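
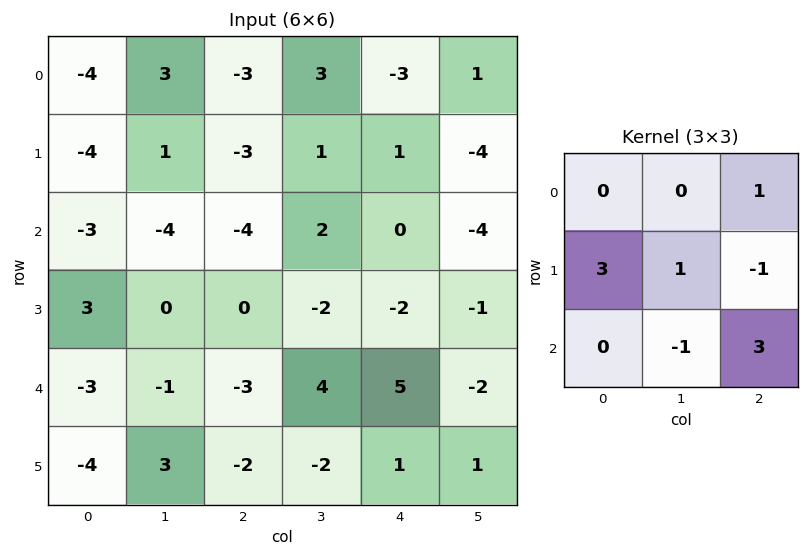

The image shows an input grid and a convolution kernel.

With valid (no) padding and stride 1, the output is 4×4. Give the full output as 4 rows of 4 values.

Output[0,0]: The receptive field on the input at this output position is [-4 3 -3 / -4 1 -3 / -3 -4 -4]. Elementwise product with the kernel and sum: -3·1 + -4·3 + 1·1 + -3·-1 + -4·-1 + -4·3.

-19 12 -14 -3
-12 -23 -13 5
-3 19 11 -22
-16 -16 -7 20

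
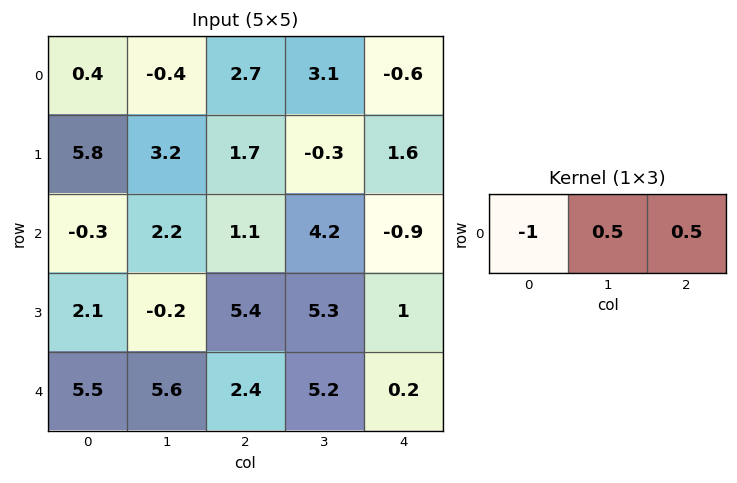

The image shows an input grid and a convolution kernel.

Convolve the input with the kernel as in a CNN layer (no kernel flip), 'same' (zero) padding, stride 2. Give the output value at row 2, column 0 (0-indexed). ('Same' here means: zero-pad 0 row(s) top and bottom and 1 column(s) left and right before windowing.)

5.55

The receptive field on the zero-padded input at this output position is [0 5.5 5.6]. Elementwise product with the kernel and sum: 0·-1 + 5.5·0.5 + 5.6·0.5.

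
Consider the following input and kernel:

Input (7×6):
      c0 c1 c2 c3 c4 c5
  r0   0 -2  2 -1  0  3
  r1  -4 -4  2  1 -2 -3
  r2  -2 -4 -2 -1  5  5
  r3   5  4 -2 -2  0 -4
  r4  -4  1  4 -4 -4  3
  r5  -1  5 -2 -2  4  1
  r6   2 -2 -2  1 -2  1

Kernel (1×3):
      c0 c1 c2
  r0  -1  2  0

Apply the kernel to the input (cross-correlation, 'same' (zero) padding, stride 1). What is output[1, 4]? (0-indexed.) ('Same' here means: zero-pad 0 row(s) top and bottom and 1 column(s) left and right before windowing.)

The receptive field on the zero-padded input at this output position is [1 -2 -3]. Elementwise product with the kernel and sum: 1·-1 + -2·2.

-5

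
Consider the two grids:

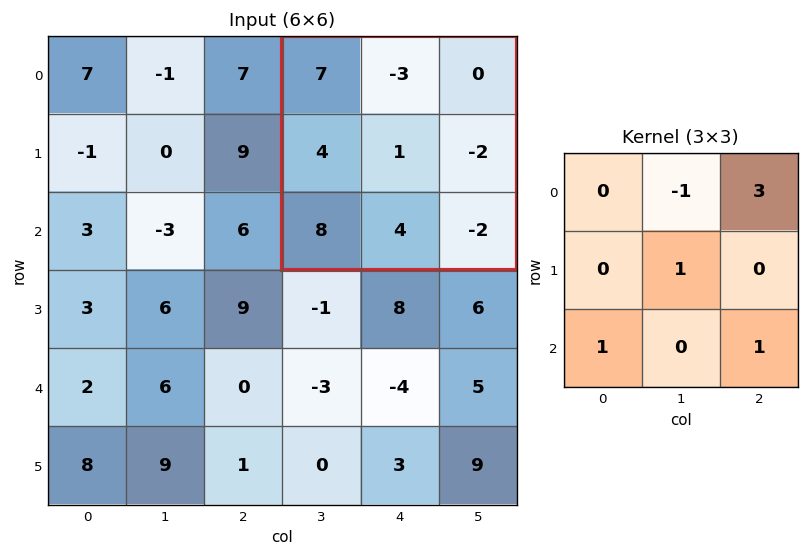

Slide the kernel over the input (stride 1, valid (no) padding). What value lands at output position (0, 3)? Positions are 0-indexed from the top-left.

The receptive field on the input at this output position is [7 -3 0 / 4 1 -2 / 8 4 -2]. Elementwise product with the kernel and sum: -3·-1 + 0·3 + 1·1 + 8·1 + -2·1.

10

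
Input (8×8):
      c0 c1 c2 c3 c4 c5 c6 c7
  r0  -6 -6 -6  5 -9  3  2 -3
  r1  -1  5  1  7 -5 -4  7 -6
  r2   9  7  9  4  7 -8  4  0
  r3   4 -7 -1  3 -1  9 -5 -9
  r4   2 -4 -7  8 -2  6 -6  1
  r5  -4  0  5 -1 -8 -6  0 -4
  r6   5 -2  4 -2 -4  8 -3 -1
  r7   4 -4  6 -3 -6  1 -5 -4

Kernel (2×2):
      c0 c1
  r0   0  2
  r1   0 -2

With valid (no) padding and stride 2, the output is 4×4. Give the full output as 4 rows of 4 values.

-22 -4 14 6
28 2 -34 18
-8 18 24 10
4 2 14 6

Output[0,0]: The receptive field on the input at this output position is [-6 -6 / -1 5]. Elementwise product with the kernel and sum: -6·2 + 5·-2.
Output[0,1]: The receptive field on the input at this output position is [-6 5 / 1 7]. Elementwise product with the kernel and sum: 5·2 + 7·-2.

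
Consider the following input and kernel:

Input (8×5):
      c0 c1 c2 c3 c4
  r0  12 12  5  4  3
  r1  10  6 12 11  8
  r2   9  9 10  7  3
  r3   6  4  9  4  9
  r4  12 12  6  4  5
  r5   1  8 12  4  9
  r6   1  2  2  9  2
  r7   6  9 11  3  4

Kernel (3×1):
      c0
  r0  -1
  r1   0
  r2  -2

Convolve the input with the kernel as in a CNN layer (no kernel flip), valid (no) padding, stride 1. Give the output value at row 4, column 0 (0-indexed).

The receptive field on the input at this output position is [12 / 1 / 1]. Elementwise product with the kernel and sum: 12·-1 + 1·-2.

-14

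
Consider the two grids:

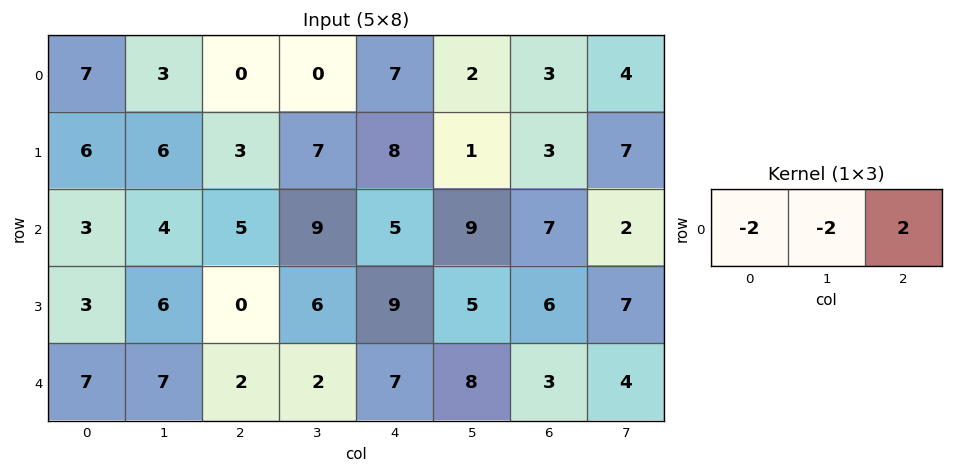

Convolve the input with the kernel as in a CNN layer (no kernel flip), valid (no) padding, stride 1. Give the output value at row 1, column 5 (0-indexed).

The receptive field on the input at this output position is [1 3 7]. Elementwise product with the kernel and sum: 1·-2 + 3·-2 + 7·2.

6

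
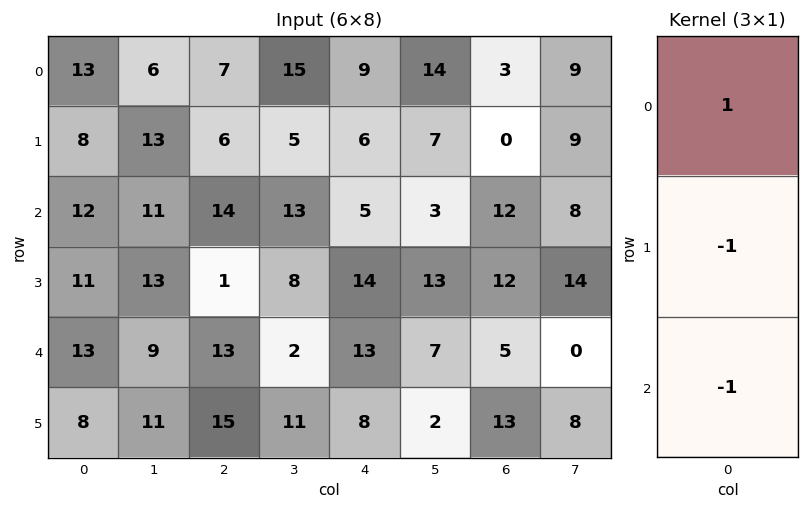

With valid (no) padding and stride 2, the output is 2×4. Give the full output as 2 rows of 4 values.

-7 -13 -2 -9
-12 0 -22 -5

Output[0,0]: The receptive field on the input at this output position is [13 / 8 / 12]. Elementwise product with the kernel and sum: 13·1 + 8·-1 + 12·-1.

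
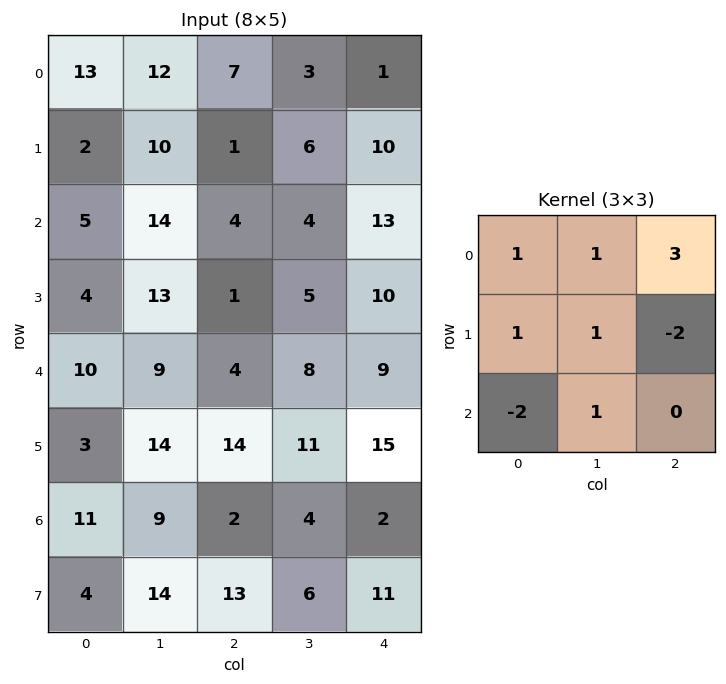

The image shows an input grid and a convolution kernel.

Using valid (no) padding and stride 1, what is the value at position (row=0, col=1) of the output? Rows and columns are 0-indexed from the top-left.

3

The receptive field on the input at this output position is [12 7 3 / 10 1 6 / 14 4 4]. Elementwise product with the kernel and sum: 12·1 + 7·1 + 3·3 + 10·1 + 1·1 + 6·-2 + 14·-2 + 4·1.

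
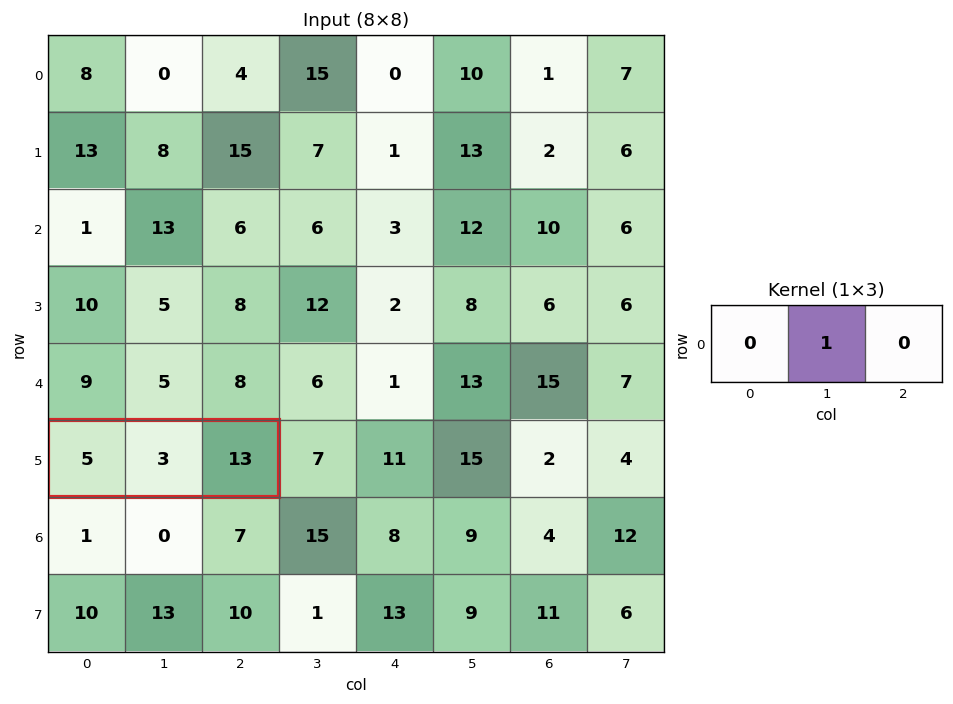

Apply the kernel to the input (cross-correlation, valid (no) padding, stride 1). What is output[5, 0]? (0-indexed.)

3

The receptive field on the input at this output position is [5 3 13]. Elementwise product with the kernel and sum: 3·1.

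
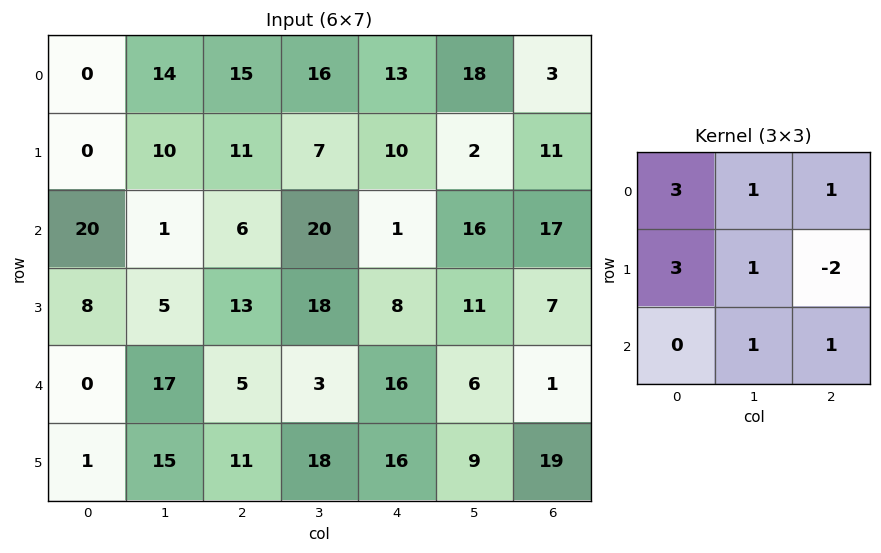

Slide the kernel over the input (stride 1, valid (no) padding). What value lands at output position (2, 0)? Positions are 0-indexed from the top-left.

The receptive field on the input at this output position is [20 1 6 / 8 5 13 / 0 17 5]. Elementwise product with the kernel and sum: 20·3 + 1·1 + 6·1 + 8·3 + 5·1 + 13·-2 + 17·1 + 5·1.

92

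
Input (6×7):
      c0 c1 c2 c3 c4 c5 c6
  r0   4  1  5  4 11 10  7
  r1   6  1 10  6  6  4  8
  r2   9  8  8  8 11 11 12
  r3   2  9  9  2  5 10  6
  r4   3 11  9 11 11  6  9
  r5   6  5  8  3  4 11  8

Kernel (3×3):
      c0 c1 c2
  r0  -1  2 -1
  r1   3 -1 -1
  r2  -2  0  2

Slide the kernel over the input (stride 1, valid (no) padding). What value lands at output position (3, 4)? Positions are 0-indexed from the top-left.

The receptive field on the input at this output position is [5 10 6 / 11 6 9 / 4 11 8]. Elementwise product with the kernel and sum: 5·-1 + 10·2 + 6·-1 + 11·3 + 6·-1 + 9·-1 + 4·-2 + 8·2.

35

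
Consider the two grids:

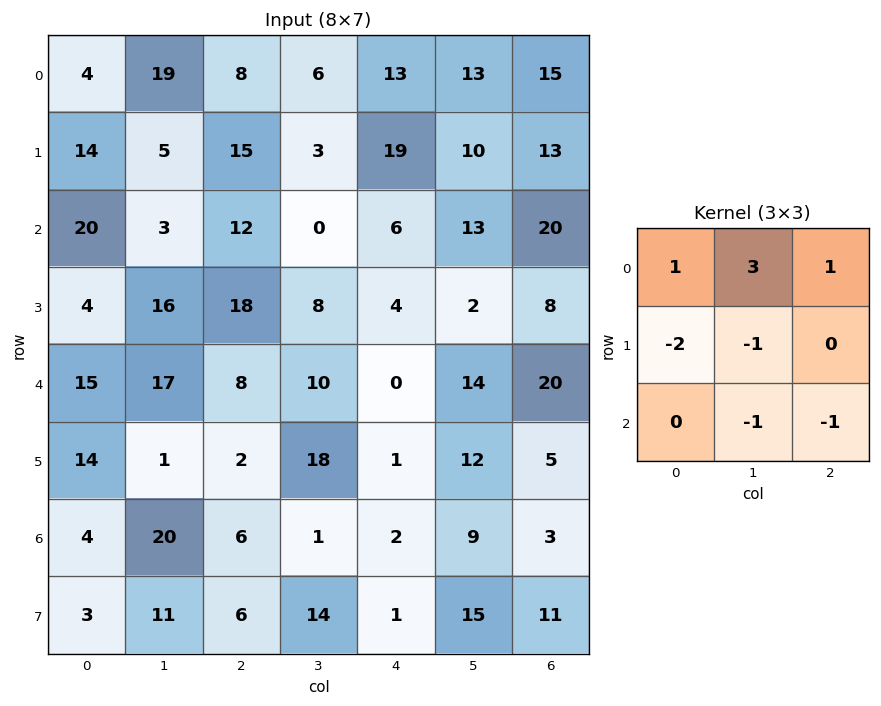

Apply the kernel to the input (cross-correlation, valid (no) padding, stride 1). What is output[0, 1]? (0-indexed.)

12

The receptive field on the input at this output position is [19 8 6 / 5 15 3 / 3 12 0]. Elementwise product with the kernel and sum: 19·1 + 8·3 + 6·1 + 5·-2 + 15·-1 + 12·-1 + 0·-1.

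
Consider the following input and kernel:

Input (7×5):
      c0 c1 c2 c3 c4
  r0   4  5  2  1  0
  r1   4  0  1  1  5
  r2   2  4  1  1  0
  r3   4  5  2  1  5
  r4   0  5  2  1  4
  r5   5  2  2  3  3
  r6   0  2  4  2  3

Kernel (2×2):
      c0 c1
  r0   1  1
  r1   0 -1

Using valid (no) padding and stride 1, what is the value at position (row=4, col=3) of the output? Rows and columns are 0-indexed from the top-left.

The receptive field on the input at this output position is [1 4 / 3 3]. Elementwise product with the kernel and sum: 1·1 + 4·1 + 3·-1.

2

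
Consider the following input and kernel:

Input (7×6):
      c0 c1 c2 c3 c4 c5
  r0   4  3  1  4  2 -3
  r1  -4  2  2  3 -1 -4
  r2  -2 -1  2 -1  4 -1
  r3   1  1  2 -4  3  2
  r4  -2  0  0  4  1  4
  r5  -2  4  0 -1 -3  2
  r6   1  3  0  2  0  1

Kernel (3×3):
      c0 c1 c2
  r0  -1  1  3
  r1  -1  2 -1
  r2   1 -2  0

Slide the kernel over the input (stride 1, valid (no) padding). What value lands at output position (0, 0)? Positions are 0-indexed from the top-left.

The receptive field on the input at this output position is [4 3 1 / -4 2 2 / -2 -1 2]. Elementwise product with the kernel and sum: 4·-1 + 3·1 + 1·3 + -4·-1 + 2·2 + 2·-1 + -2·1 + -1·-2.

8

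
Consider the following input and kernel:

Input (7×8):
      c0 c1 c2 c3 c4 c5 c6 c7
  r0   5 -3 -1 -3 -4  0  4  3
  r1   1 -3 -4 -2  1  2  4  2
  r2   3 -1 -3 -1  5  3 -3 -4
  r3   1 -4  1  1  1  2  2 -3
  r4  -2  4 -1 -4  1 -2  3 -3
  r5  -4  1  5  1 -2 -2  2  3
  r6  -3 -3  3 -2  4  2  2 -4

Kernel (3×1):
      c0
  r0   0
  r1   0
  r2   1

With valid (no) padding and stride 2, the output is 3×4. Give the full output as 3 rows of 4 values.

Output[0,0]: The receptive field on the input at this output position is [5 / 1 / 3]. Elementwise product with the kernel and sum: 3·1.

3 -3 5 -3
-2 -1 1 3
-3 3 4 2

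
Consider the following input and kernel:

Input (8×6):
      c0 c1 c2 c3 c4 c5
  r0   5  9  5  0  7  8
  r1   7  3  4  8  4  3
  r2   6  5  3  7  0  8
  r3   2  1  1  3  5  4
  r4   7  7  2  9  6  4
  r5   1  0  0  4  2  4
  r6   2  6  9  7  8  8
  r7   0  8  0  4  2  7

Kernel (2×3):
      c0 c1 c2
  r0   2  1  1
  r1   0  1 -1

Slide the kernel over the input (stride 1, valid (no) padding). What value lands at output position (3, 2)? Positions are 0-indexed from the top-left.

The receptive field on the input at this output position is [1 3 5 / 2 9 6]. Elementwise product with the kernel and sum: 1·2 + 3·1 + 5·1 + 9·1 + 6·-1.

13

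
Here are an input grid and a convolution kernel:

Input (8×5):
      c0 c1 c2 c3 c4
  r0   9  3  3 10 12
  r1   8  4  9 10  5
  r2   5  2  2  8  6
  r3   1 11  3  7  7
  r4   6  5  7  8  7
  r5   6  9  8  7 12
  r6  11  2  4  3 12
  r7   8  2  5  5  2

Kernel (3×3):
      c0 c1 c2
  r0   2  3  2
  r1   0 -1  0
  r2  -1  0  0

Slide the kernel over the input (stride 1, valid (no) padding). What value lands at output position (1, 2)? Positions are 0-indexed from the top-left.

47

The receptive field on the input at this output position is [9 10 5 / 2 8 6 / 3 7 7]. Elementwise product with the kernel and sum: 9·2 + 10·3 + 5·2 + 8·-1 + 3·-1.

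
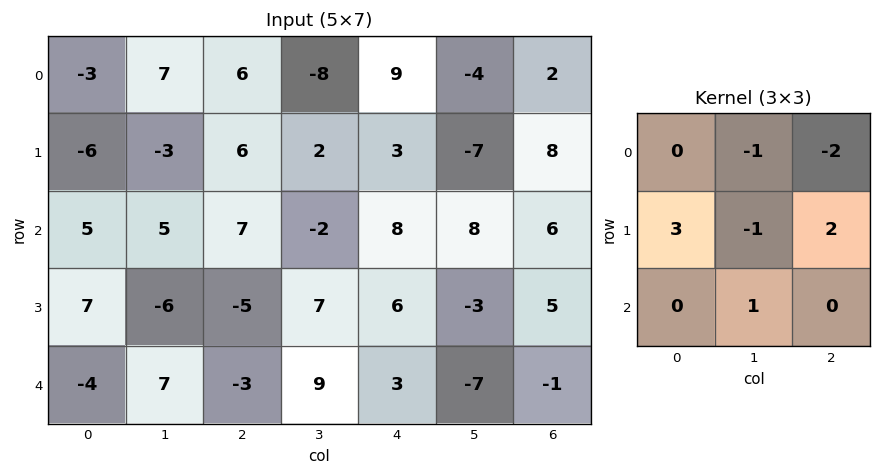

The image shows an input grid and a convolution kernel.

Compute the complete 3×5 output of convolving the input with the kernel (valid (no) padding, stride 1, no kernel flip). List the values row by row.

Output[0,0]: The receptive field on the input at this output position is [-3 7 6 / -6 -3 6 / 5 5 7]. Elementwise product with the kernel and sum: 7·-1 + 6·-2 + -6·3 + -3·-1 + 6·2 + 5·1.

-17 6 10 -4 40
9 -11 38 19 16
5 -5 -15 -12 4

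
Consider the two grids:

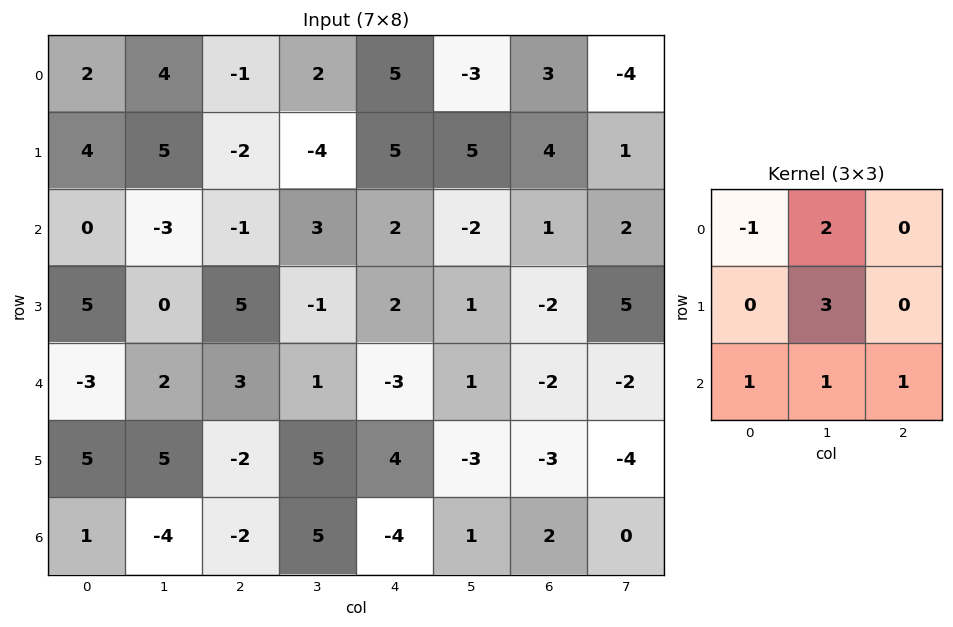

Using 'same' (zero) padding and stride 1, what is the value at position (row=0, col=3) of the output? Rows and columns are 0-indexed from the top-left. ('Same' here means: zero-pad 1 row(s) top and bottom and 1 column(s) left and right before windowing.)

The receptive field on the zero-padded input at this output position is [0 0 0 / -1 2 5 / -2 -4 5]. Elementwise product with the kernel and sum: 0·-1 + 0·2 + 2·3 + -2·1 + -4·1 + 5·1.

5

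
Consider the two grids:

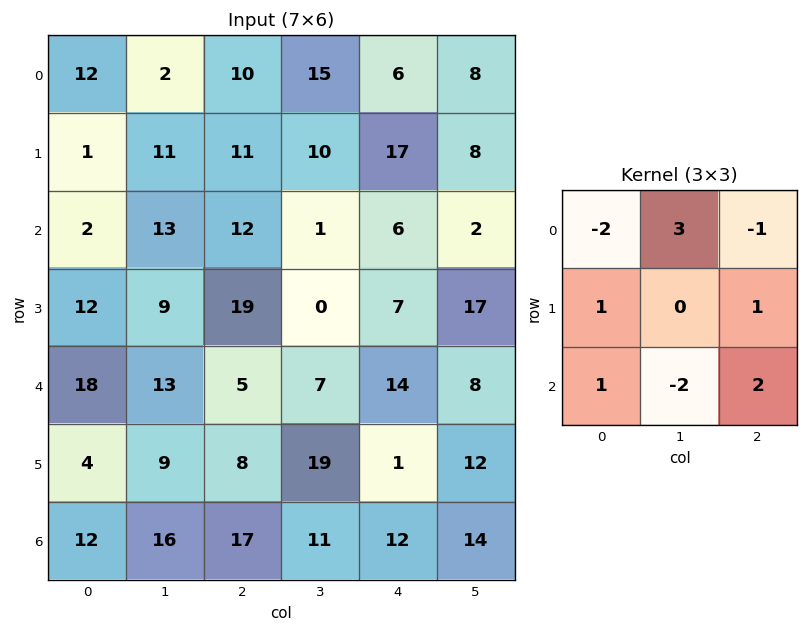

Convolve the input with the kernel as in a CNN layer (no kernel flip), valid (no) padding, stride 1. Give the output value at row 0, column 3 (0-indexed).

-9

The receptive field on the input at this output position is [15 6 8 / 10 17 8 / 1 6 2]. Elementwise product with the kernel and sum: 15·-2 + 6·3 + 8·-1 + 10·1 + 8·1 + 1·1 + 6·-2 + 2·2.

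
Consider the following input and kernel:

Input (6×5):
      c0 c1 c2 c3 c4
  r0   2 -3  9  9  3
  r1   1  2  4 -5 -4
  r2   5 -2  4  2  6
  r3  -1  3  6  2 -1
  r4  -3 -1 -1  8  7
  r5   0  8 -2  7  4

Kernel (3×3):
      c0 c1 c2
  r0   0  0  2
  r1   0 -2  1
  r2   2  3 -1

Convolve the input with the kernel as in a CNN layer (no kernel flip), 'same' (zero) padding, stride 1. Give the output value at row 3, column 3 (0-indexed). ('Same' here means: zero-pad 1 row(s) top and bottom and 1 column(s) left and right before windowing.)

22

The receptive field on the zero-padded input at this output position is [4 2 6 / 6 2 -1 / -1 8 7]. Elementwise product with the kernel and sum: 6·2 + 2·-2 + -1·1 + -1·2 + 8·3 + 7·-1.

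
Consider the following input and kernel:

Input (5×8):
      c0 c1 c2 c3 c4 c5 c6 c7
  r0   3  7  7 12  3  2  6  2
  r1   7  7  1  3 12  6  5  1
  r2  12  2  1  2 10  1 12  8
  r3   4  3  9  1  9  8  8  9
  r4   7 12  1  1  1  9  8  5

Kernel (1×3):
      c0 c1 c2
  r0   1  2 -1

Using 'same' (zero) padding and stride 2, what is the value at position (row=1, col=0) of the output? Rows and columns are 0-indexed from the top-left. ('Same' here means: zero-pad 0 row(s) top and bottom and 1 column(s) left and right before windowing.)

22

The receptive field on the zero-padded input at this output position is [0 12 2]. Elementwise product with the kernel and sum: 0·1 + 12·2 + 2·-1.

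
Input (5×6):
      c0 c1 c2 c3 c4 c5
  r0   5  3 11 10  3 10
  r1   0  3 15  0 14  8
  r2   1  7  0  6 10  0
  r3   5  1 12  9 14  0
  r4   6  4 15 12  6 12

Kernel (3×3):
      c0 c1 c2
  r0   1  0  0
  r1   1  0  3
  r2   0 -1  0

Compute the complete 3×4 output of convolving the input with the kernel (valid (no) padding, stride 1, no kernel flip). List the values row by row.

43 6 62 24
0 16 36 -8
38 20 42 9

Output[0,0]: The receptive field on the input at this output position is [5 3 11 / 0 3 15 / 1 7 0]. Elementwise product with the kernel and sum: 5·1 + 0·1 + 15·3 + 7·-1.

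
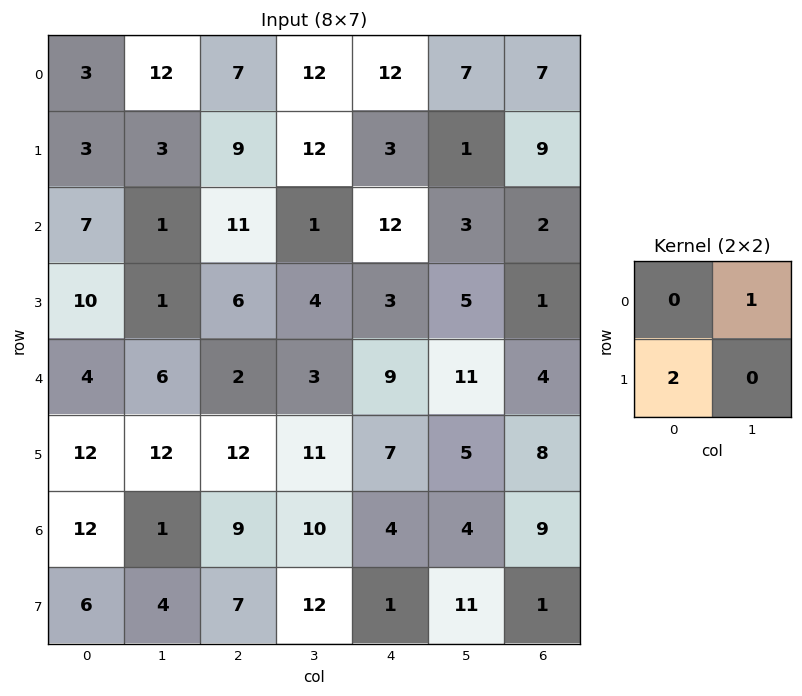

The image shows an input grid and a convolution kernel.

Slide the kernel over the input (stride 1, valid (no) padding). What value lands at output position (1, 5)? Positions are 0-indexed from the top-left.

15

The receptive field on the input at this output position is [1 9 / 3 2]. Elementwise product with the kernel and sum: 9·1 + 3·2.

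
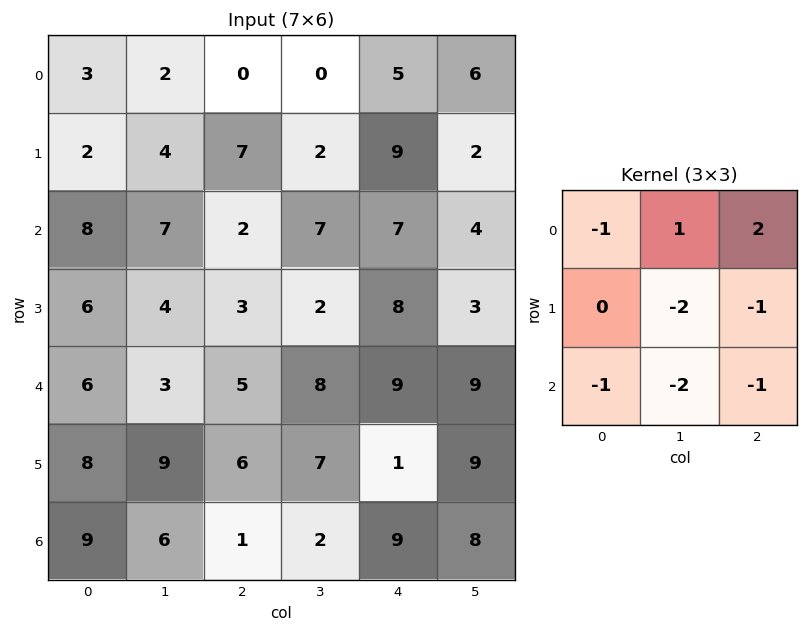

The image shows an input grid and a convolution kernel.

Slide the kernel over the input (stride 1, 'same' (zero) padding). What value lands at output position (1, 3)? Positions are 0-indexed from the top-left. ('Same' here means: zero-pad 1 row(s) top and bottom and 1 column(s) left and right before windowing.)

-26

The receptive field on the zero-padded input at this output position is [0 0 5 / 7 2 9 / 2 7 7]. Elementwise product with the kernel and sum: 0·-1 + 0·1 + 5·2 + 2·-2 + 9·-1 + 2·-1 + 7·-2 + 7·-1.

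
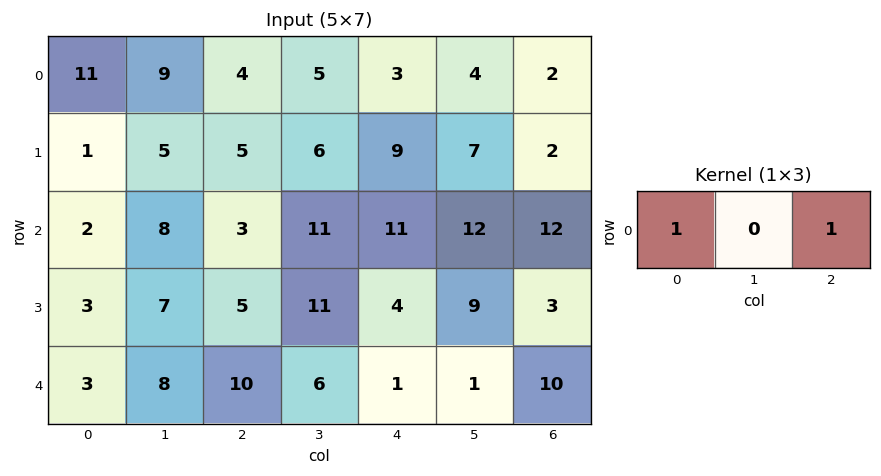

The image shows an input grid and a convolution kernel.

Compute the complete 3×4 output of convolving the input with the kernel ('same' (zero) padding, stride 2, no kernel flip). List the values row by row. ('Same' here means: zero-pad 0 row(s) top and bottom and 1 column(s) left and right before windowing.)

9 14 9 4
8 19 23 12
8 14 7 1

Output[0,0]: The receptive field on the zero-padded input at this output position is [0 11 9]. Elementwise product with the kernel and sum: 0·1 + 9·1.
Output[0,1]: The receptive field on the zero-padded input at this output position is [9 4 5]. Elementwise product with the kernel and sum: 9·1 + 5·1.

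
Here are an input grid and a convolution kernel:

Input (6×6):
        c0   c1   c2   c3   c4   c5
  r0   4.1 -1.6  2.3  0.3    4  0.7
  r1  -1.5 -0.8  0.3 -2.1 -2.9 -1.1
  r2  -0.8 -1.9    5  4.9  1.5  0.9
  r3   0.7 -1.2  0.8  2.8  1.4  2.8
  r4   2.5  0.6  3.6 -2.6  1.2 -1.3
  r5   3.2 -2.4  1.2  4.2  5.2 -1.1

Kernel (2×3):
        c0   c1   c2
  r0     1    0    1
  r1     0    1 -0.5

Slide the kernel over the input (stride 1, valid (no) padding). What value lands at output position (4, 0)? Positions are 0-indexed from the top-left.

3.1

The receptive field on the input at this output position is [2.5 0.6 3.6 / 3.2 -2.4 1.2]. Elementwise product with the kernel and sum: 2.5·1 + 3.6·1 + -2.4·1 + 1.2·-0.5.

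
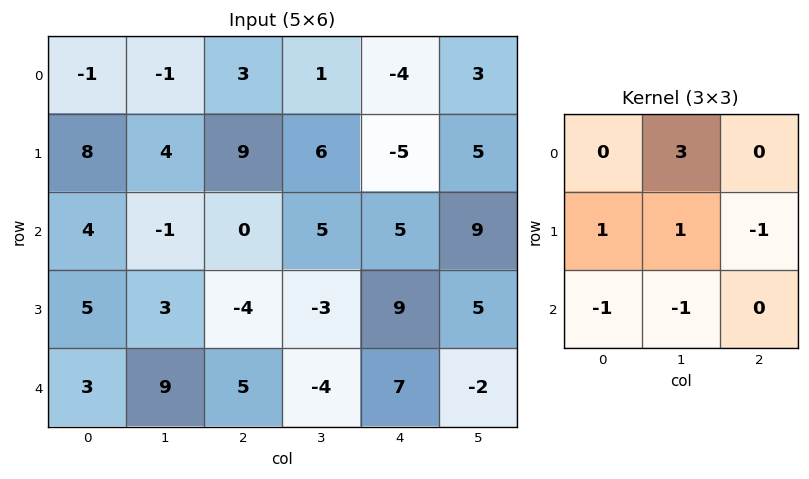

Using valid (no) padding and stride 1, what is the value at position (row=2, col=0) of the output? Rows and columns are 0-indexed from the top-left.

The receptive field on the input at this output position is [4 -1 0 / 5 3 -4 / 3 9 5]. Elementwise product with the kernel and sum: -1·3 + 5·1 + 3·1 + -4·-1 + 3·-1 + 9·-1.

-3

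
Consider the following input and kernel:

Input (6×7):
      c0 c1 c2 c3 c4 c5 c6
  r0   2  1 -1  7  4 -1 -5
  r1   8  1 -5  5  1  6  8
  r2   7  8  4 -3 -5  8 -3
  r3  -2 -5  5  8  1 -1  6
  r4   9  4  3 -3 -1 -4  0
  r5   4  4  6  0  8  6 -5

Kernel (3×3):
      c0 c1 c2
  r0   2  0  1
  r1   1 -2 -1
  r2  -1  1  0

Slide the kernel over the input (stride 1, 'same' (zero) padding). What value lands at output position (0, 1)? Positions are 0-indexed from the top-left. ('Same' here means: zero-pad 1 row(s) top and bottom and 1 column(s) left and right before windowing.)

The receptive field on the zero-padded input at this output position is [0 0 0 / 2 1 -1 / 8 1 -5]. Elementwise product with the kernel and sum: 0·2 + 0·1 + 2·1 + 1·-2 + -1·-1 + 8·-1 + 1·1.

-6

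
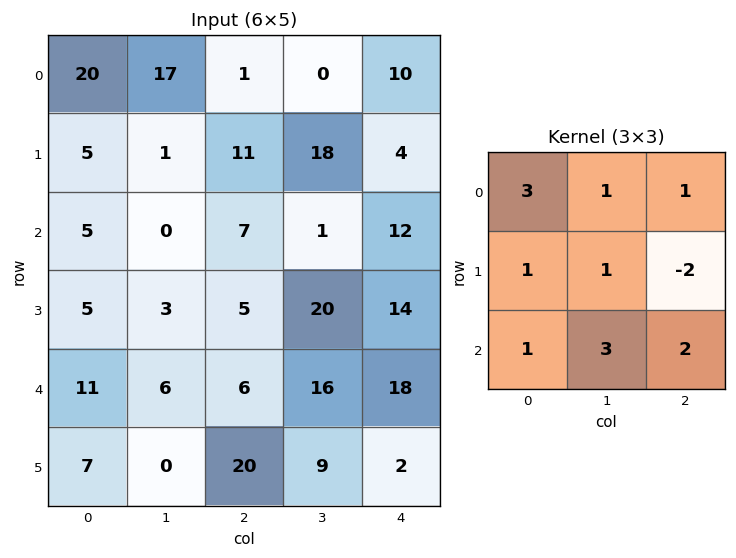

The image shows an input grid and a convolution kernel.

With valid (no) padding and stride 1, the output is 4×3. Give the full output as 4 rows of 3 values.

81 51 68
42 95 132
61 32 121
75 92 86

Output[0,0]: The receptive field on the input at this output position is [20 17 1 / 5 1 11 / 5 0 7]. Elementwise product with the kernel and sum: 20·3 + 17·1 + 1·1 + 5·1 + 1·1 + 11·-2 + 5·1 + 0·3 + 7·2.
Output[0,1]: The receptive field on the input at this output position is [17 1 0 / 1 11 18 / 0 7 1]. Elementwise product with the kernel and sum: 17·3 + 1·1 + 0·1 + 1·1 + 11·1 + 18·-2 + 0·1 + 7·3 + 1·2.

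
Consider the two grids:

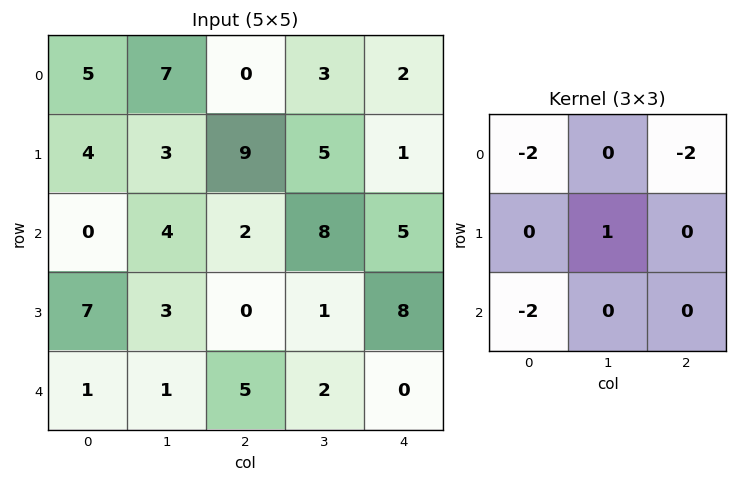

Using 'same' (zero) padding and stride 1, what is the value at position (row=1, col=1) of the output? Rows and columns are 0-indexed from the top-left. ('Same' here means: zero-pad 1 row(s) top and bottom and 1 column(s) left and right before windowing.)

-7

The receptive field on the zero-padded input at this output position is [5 7 0 / 4 3 9 / 0 4 2]. Elementwise product with the kernel and sum: 5·-2 + 0·-2 + 3·1 + 0·-2.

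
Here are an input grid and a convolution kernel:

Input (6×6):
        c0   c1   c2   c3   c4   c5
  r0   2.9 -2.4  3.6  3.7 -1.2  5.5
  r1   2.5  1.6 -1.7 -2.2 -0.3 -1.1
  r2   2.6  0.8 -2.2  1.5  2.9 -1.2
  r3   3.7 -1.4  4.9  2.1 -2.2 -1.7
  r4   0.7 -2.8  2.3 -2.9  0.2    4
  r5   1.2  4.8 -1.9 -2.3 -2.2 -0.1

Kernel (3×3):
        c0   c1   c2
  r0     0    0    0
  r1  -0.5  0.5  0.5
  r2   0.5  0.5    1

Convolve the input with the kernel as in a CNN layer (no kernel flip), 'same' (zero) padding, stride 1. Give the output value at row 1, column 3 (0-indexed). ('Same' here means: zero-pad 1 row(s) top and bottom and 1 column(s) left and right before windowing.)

2.15

The receptive field on the zero-padded input at this output position is [3.6 3.7 -1.2 / -1.7 -2.2 -0.3 / -2.2 1.5 2.9]. Elementwise product with the kernel and sum: -1.7·-0.5 + -2.2·0.5 + -0.3·0.5 + -2.2·0.5 + 1.5·0.5 + 2.9·1.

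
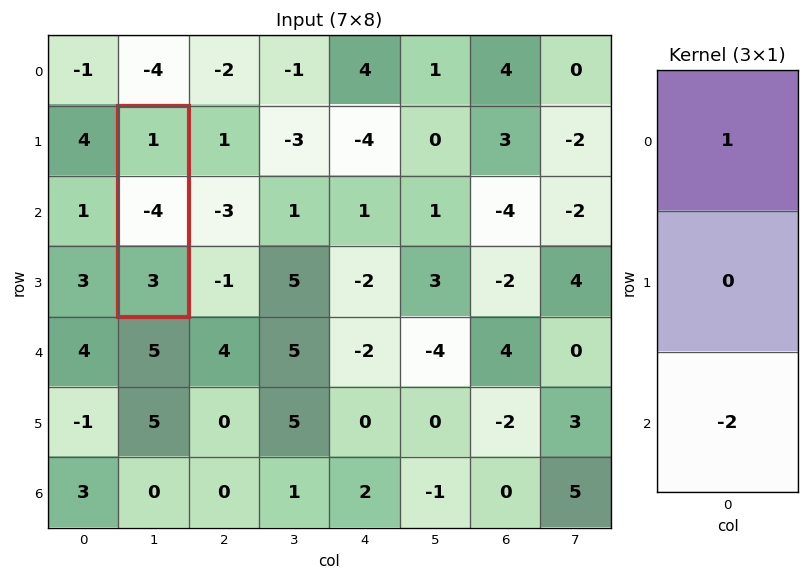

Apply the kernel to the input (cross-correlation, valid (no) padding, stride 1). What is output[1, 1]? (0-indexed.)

-5

The receptive field on the input at this output position is [1 / -4 / 3]. Elementwise product with the kernel and sum: 1·1 + 3·-2.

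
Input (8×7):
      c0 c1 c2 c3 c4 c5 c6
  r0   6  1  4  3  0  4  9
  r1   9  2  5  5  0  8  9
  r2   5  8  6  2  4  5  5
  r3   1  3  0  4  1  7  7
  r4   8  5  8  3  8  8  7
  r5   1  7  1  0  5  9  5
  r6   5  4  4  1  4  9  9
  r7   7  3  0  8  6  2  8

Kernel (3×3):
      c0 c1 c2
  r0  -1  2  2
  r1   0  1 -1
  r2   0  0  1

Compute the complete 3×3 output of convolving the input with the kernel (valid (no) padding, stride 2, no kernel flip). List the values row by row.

Output[0,0]: The receptive field on the input at this output position is [6 1 4 / 9 2 5 / 5 8 6]. Elementwise product with the kernel and sum: 6·-1 + 1·2 + 4·2 + 2·1 + 5·-1 + 6·1.

7 11 30
34 17 23
28 13 35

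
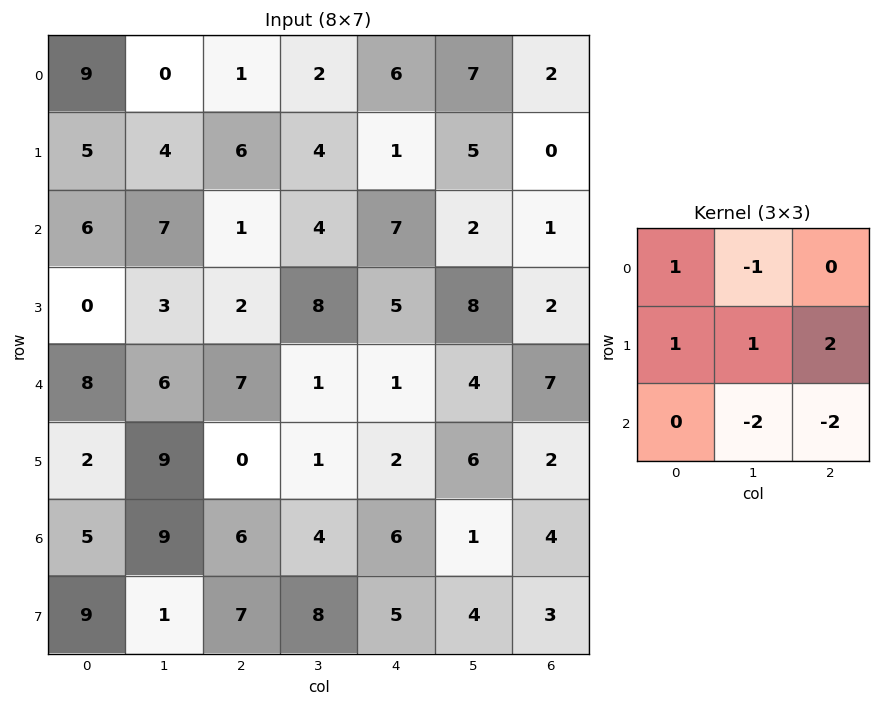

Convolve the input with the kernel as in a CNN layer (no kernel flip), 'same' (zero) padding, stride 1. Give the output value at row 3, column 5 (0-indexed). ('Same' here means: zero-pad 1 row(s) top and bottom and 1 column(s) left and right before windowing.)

0

The receptive field on the zero-padded input at this output position is [7 2 1 / 5 8 2 / 1 4 7]. Elementwise product with the kernel and sum: 7·1 + 2·-1 + 5·1 + 8·1 + 2·2 + 4·-2 + 7·-2.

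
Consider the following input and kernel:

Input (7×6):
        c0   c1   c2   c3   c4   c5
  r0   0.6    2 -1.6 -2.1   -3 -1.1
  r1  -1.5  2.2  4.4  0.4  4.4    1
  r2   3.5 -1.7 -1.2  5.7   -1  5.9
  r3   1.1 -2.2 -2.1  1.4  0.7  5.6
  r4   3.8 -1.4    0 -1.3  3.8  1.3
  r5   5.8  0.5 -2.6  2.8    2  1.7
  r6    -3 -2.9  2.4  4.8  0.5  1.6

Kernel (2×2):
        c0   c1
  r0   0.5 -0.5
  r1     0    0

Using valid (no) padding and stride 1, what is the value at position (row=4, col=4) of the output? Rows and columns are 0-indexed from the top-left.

The receptive field on the input at this output position is [3.8 1.3 / 2 1.7]. Elementwise product with the kernel and sum: 3.8·0.5 + 1.3·-0.5.

1.25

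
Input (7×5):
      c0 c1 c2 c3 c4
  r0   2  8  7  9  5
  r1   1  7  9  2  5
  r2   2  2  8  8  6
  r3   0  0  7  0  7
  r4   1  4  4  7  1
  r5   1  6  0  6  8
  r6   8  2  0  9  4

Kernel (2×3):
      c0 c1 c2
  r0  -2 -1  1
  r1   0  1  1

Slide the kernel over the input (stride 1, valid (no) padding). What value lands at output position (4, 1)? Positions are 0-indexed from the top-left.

1

The receptive field on the input at this output position is [4 4 7 / 6 0 6]. Elementwise product with the kernel and sum: 4·-2 + 4·-1 + 7·1 + 0·1 + 6·1.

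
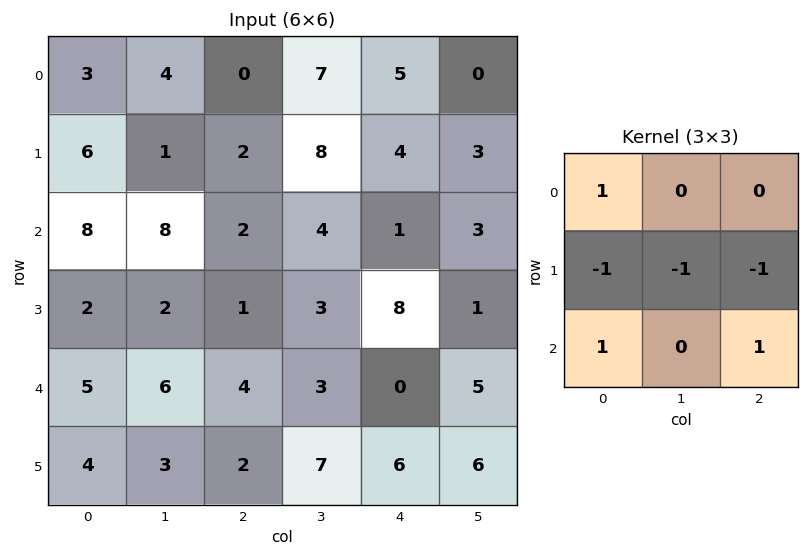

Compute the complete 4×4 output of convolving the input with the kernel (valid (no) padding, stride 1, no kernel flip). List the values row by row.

Output[0,0]: The receptive field on the input at this output position is [3 4 0 / 6 1 2 / 8 8 2]. Elementwise product with the kernel and sum: 3·1 + 6·-1 + 1·-1 + 2·-1 + 8·1 + 2·1.
Output[0,1]: The receptive field on the input at this output position is [4 0 7 / 1 2 8 / 8 2 4]. Elementwise product with the kernel and sum: 4·1 + 1·-1 + 2·-1 + 8·-1 + 8·1 + 4·1.

4 5 -11 -1
-9 -8 4 4
12 11 -6 0
-7 -1 2 8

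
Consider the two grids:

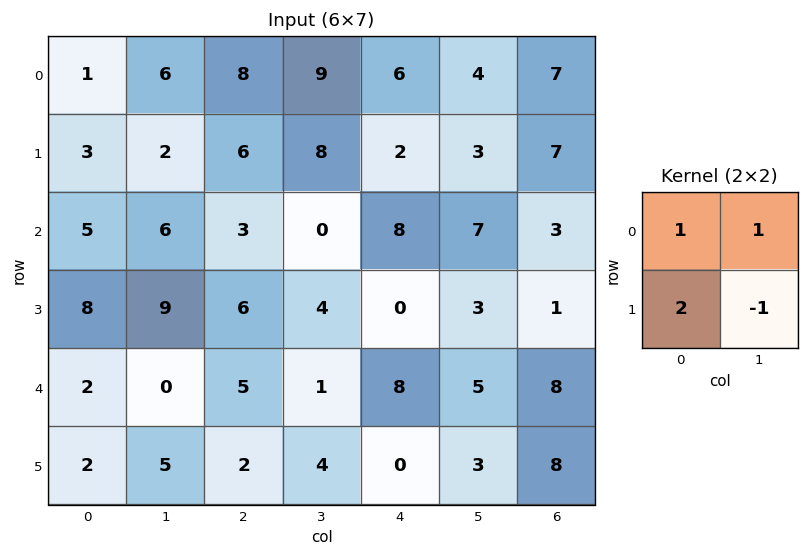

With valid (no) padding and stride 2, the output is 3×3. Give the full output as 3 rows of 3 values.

11 21 11
18 11 12
1 6 10

Output[0,0]: The receptive field on the input at this output position is [1 6 / 3 2]. Elementwise product with the kernel and sum: 1·1 + 6·1 + 3·2 + 2·-1.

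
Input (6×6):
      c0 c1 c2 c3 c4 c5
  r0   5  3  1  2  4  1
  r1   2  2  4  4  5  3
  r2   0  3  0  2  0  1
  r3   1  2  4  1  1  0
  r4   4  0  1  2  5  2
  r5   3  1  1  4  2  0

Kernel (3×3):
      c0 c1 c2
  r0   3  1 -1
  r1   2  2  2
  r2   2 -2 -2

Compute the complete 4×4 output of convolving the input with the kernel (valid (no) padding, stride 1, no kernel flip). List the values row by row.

27 30 23 35
0 10 19 20
23 15 2 -1
13 7 18 26

Output[0,0]: The receptive field on the input at this output position is [5 3 1 / 2 2 4 / 0 3 0]. Elementwise product with the kernel and sum: 5·3 + 3·1 + 1·-1 + 2·2 + 2·2 + 4·2 + 0·2 + 3·-2 + 0·-2.
Output[0,1]: The receptive field on the input at this output position is [3 1 2 / 2 4 4 / 3 0 2]. Elementwise product with the kernel and sum: 3·3 + 1·1 + 2·-1 + 2·2 + 4·2 + 4·2 + 3·2 + 0·-2 + 2·-2.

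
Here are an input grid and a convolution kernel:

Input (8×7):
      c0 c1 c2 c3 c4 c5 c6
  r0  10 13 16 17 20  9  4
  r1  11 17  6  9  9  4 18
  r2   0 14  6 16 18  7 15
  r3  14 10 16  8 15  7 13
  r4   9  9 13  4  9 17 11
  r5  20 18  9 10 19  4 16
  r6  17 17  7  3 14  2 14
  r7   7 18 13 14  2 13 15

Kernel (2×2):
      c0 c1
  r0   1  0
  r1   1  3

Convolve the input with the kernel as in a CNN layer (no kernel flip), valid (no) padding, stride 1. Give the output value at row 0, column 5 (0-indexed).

67

The receptive field on the input at this output position is [9 4 / 4 18]. Elementwise product with the kernel and sum: 9·1 + 4·1 + 18·3.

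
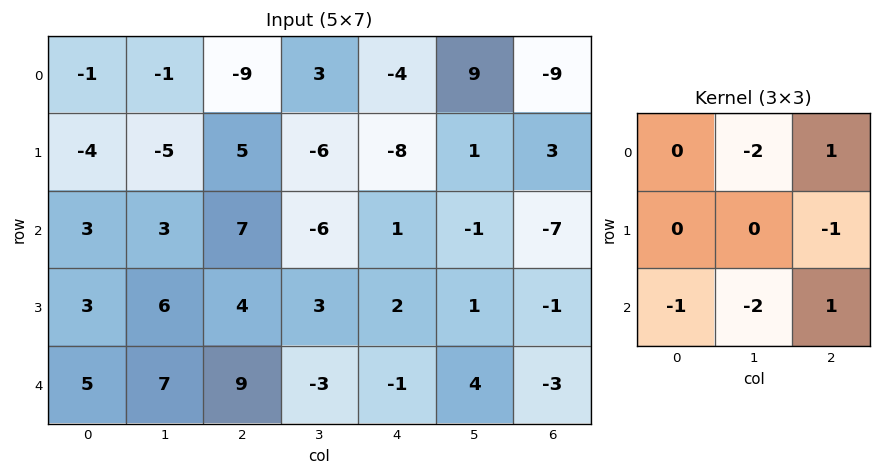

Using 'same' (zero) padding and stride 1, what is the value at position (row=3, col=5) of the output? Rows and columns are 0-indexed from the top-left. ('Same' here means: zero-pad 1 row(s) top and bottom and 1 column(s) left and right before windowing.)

The receptive field on the zero-padded input at this output position is [1 -1 -7 / 2 1 -1 / -1 4 -3]. Elementwise product with the kernel and sum: -1·-2 + -7·1 + -1·-1 + -1·-1 + 4·-2 + -3·1.

-14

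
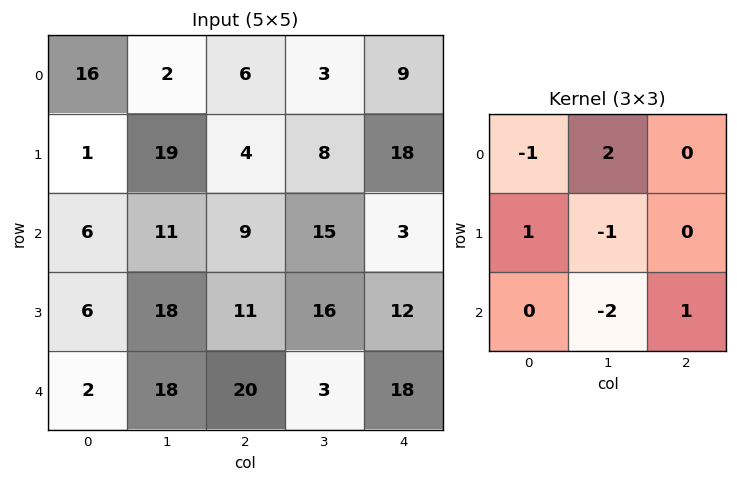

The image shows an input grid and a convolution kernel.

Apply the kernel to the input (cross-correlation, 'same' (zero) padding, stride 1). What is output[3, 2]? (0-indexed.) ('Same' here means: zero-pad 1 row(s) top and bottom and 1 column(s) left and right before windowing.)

The receptive field on the zero-padded input at this output position is [11 9 15 / 18 11 16 / 18 20 3]. Elementwise product with the kernel and sum: 11·-1 + 9·2 + 18·1 + 11·-1 + 20·-2 + 3·1.

-23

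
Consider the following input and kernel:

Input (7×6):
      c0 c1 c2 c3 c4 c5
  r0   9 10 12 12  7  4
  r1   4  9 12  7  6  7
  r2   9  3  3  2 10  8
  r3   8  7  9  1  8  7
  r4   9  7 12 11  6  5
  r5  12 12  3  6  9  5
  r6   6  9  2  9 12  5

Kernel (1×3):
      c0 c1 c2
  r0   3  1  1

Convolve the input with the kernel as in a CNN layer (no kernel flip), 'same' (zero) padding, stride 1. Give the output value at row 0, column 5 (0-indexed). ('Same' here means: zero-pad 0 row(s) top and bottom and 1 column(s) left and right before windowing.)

25

The receptive field on the zero-padded input at this output position is [7 4 0]. Elementwise product with the kernel and sum: 7·3 + 4·1 + 0·1.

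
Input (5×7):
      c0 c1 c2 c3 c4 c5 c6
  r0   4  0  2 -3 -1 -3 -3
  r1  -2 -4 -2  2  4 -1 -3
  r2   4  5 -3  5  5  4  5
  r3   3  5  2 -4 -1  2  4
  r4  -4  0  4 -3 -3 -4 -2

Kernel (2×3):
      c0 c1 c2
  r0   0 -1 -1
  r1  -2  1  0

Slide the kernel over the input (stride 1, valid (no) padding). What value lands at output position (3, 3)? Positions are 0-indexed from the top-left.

The receptive field on the input at this output position is [-4 -1 2 / -3 -3 -4]. Elementwise product with the kernel and sum: -1·-1 + 2·-1 + -3·-2 + -3·1.

2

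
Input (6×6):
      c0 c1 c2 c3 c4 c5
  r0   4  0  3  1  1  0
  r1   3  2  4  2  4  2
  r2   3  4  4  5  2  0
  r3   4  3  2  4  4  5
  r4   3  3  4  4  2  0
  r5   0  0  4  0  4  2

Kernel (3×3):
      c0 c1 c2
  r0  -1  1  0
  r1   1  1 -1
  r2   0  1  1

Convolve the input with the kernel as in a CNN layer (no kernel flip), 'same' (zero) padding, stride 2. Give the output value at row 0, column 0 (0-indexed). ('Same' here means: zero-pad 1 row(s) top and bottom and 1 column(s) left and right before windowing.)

The receptive field on the zero-padded input at this output position is [0 0 0 / 0 4 0 / 0 3 2]. Elementwise product with the kernel and sum: 0·-1 + 0·1 + 0·1 + 4·1 + 0·-1 + 3·1 + 2·1.

9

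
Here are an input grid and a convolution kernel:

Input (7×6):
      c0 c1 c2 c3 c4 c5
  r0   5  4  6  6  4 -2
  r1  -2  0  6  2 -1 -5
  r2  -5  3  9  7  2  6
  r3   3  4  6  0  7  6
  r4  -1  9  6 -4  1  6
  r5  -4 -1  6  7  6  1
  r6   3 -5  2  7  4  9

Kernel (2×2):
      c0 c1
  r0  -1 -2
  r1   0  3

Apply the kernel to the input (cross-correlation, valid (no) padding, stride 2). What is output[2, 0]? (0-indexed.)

The receptive field on the input at this output position is [-1 9 / -4 -1]. Elementwise product with the kernel and sum: -1·-1 + 9·-2 + -1·3.

-20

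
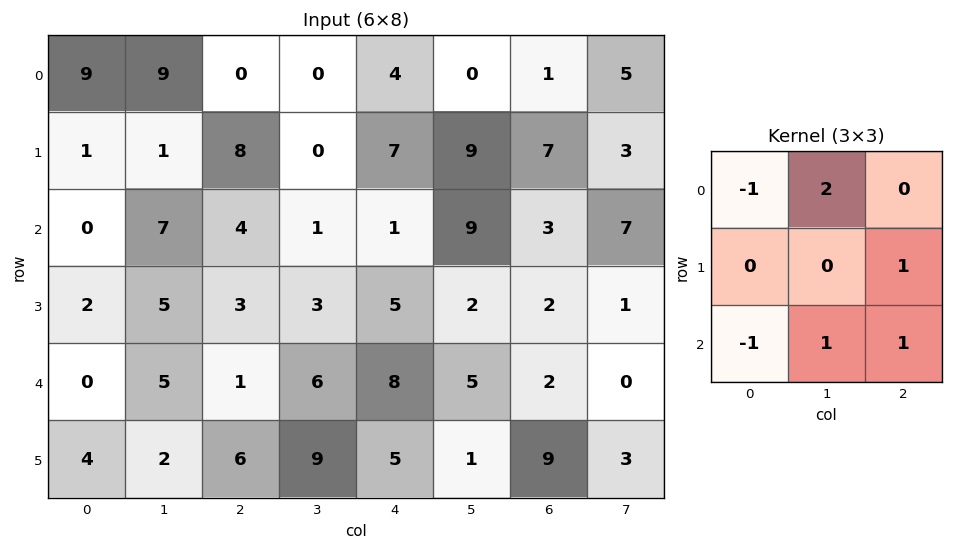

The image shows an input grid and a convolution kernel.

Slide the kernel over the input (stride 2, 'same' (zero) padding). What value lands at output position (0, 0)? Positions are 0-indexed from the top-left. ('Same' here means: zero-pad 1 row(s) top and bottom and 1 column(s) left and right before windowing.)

The receptive field on the zero-padded input at this output position is [0 0 0 / 0 9 9 / 0 1 1]. Elementwise product with the kernel and sum: 0·-1 + 0·2 + 9·1 + 0·-1 + 1·1 + 1·1.

11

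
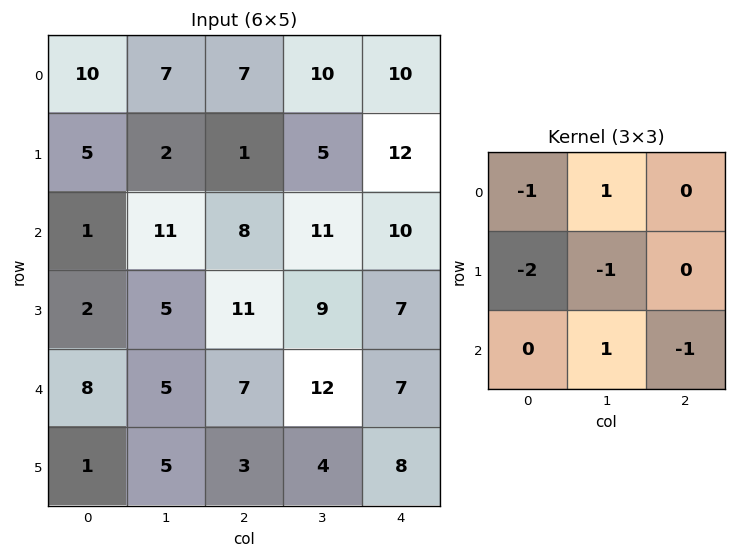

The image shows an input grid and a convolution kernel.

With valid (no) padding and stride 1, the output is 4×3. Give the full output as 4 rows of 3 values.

-12 -8 -3
-22 -29 -21
-1 -29 -23
-16 -12 -32

Output[0,0]: The receptive field on the input at this output position is [10 7 7 / 5 2 1 / 1 11 8]. Elementwise product with the kernel and sum: 10·-1 + 7·1 + 5·-2 + 2·-1 + 11·1 + 8·-1.
Output[0,1]: The receptive field on the input at this output position is [7 7 10 / 2 1 5 / 11 8 11]. Elementwise product with the kernel and sum: 7·-1 + 7·1 + 2·-2 + 1·-1 + 8·1 + 11·-1.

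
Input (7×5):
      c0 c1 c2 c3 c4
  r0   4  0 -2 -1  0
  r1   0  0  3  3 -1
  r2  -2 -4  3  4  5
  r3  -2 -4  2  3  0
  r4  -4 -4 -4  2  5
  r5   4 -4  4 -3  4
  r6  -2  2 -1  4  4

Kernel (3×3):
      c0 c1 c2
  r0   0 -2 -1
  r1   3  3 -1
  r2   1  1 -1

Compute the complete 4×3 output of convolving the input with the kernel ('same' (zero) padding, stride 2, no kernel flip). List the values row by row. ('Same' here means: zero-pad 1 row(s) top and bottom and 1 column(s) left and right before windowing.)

12 -5 -1
0 -21 32
8 -30 22
-12 -6 16

Output[0,0]: The receptive field on the zero-padded input at this output position is [0 0 0 / 0 4 0 / 0 0 0]. Elementwise product with the kernel and sum: 0·-2 + 0·-1 + 0·3 + 4·3 + 0·-1 + 0·1 + 0·1 + 0·-1.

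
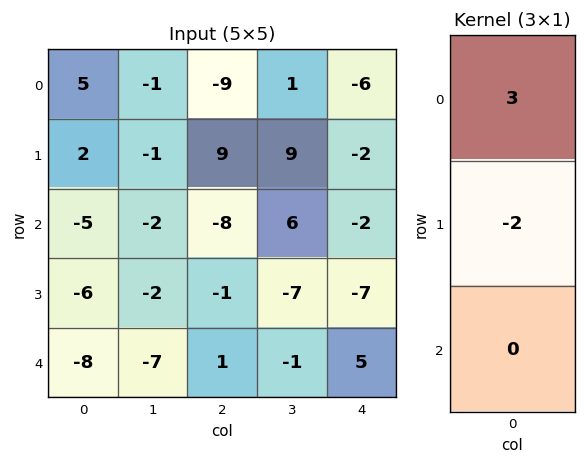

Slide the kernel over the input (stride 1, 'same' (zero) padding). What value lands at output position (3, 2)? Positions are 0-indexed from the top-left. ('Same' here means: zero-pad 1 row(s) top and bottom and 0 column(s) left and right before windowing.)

The receptive field on the zero-padded input at this output position is [-8 / -1 / 1]. Elementwise product with the kernel and sum: -8·3 + -1·-2.

-22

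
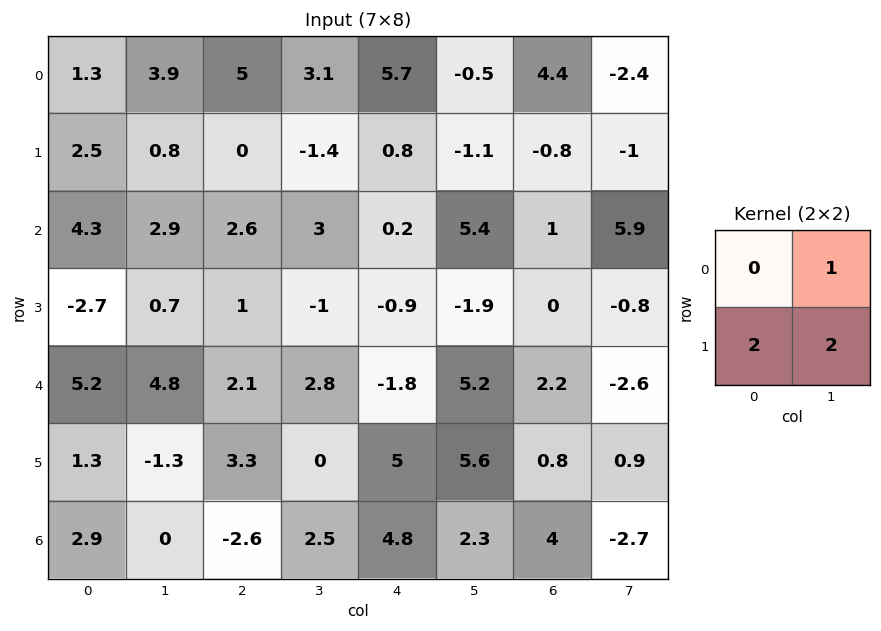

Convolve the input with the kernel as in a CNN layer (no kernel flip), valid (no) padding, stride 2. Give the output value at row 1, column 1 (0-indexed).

The receptive field on the input at this output position is [2.6 3 / 1 -1]. Elementwise product with the kernel and sum: 3·1 + 1·2 + -1·2.

3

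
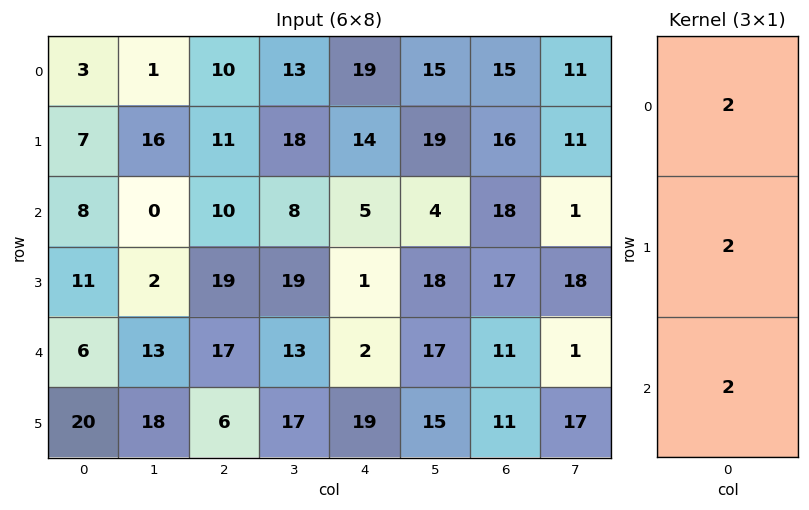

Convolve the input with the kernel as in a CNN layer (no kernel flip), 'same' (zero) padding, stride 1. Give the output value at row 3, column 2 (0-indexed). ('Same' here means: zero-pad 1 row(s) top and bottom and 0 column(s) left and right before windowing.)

92

The receptive field on the zero-padded input at this output position is [10 / 19 / 17]. Elementwise product with the kernel and sum: 10·2 + 19·2 + 17·2.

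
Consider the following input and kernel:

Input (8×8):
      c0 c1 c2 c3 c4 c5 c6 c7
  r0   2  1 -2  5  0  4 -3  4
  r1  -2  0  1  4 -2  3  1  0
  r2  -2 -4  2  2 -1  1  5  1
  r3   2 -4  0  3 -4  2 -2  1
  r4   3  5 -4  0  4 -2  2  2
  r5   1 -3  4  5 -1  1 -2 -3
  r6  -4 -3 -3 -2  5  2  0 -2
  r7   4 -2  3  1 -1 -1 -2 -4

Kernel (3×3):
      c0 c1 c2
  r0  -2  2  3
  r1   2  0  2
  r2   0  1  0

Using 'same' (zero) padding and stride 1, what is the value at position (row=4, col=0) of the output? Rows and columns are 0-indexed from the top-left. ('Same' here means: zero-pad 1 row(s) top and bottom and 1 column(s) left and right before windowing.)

The receptive field on the zero-padded input at this output position is [0 2 -4 / 0 3 5 / 0 1 -3]. Elementwise product with the kernel and sum: 0·-2 + 2·2 + -4·3 + 0·2 + 5·2 + 1·1.

3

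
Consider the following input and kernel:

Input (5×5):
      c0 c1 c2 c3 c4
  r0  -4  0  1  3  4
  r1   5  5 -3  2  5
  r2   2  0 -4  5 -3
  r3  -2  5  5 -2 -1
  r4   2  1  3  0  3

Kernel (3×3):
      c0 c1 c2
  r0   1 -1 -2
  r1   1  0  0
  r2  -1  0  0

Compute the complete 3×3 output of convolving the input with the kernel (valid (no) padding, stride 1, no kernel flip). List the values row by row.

-3 -2 -9
10 -1 -24
6 -2 -1

Output[0,0]: The receptive field on the input at this output position is [-4 0 1 / 5 5 -3 / 2 0 -4]. Elementwise product with the kernel and sum: -4·1 + 0·-1 + 1·-2 + 5·1 + 2·-1.
Output[0,1]: The receptive field on the input at this output position is [0 1 3 / 5 -3 2 / 0 -4 5]. Elementwise product with the kernel and sum: 0·1 + 1·-1 + 3·-2 + 5·1 + 0·-1.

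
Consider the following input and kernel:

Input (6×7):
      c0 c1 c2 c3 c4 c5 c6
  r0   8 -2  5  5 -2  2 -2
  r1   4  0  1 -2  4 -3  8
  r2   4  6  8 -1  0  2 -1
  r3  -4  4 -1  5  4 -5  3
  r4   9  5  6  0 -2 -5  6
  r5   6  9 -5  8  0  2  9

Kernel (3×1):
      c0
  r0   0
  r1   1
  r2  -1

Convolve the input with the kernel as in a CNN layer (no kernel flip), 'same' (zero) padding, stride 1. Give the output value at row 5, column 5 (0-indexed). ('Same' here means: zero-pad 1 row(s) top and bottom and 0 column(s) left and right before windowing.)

2

The receptive field on the zero-padded input at this output position is [-5 / 2 / 0]. Elementwise product with the kernel and sum: 2·1 + 0·-1.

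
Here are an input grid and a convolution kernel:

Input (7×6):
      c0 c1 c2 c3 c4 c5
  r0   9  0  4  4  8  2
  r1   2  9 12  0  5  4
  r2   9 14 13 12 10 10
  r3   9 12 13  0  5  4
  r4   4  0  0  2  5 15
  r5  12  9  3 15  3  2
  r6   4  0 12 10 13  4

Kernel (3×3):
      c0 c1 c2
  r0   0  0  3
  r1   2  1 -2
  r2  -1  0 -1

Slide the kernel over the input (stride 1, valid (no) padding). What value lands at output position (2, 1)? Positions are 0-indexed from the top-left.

71

The receptive field on the input at this output position is [14 13 12 / 12 13 0 / 0 0 2]. Elementwise product with the kernel and sum: 12·3 + 12·2 + 13·1 + 0·-2 + 0·-1 + 2·-1.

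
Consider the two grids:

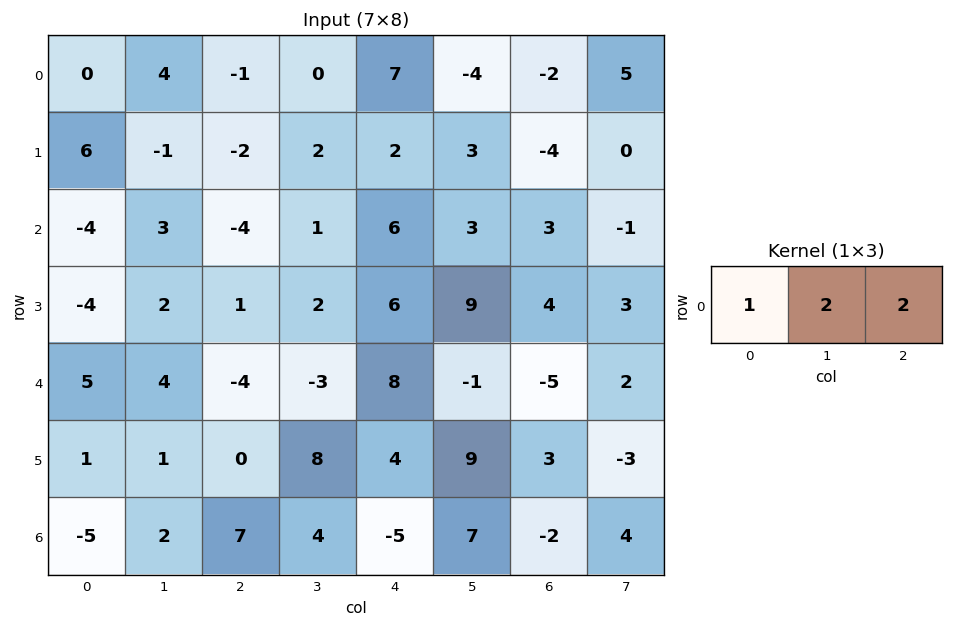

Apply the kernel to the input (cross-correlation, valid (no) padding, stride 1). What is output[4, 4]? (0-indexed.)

The receptive field on the input at this output position is [8 -1 -5]. Elementwise product with the kernel and sum: 8·1 + -1·2 + -5·2.

-4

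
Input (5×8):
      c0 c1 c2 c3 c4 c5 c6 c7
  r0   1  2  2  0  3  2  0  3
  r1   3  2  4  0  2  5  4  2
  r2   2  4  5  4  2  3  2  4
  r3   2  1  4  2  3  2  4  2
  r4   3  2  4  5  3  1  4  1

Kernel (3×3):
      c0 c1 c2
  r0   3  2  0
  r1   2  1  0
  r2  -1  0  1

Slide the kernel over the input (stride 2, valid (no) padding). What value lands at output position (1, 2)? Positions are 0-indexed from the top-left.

The receptive field on the input at this output position is [2 3 2 / 3 2 4 / 3 1 4]. Elementwise product with the kernel and sum: 2·3 + 3·2 + 3·2 + 2·1 + 3·-1 + 4·1.

21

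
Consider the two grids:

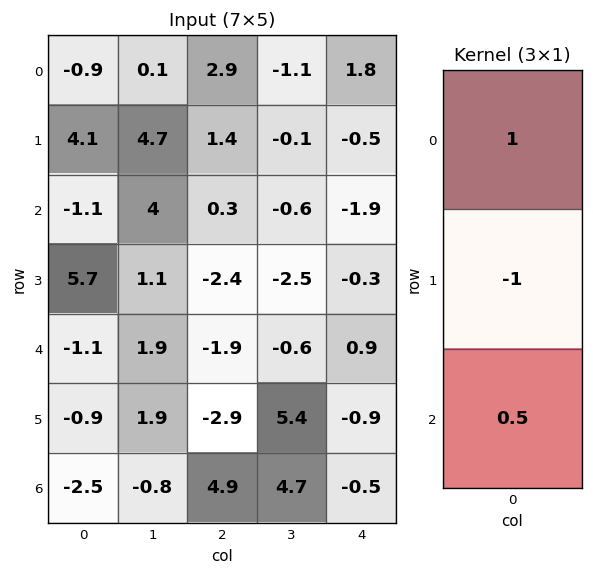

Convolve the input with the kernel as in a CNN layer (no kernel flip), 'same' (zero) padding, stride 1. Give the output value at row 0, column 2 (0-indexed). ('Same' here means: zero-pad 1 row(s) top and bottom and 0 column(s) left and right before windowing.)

-2.2

The receptive field on the zero-padded input at this output position is [0 / 2.9 / 1.4]. Elementwise product with the kernel and sum: 0·1 + 2.9·-1 + 1.4·0.5.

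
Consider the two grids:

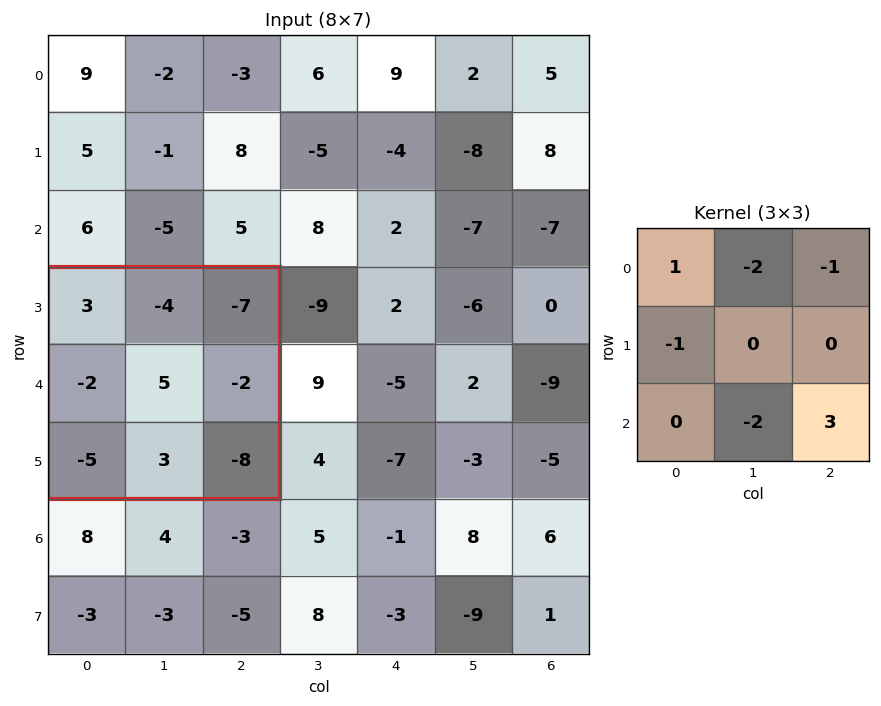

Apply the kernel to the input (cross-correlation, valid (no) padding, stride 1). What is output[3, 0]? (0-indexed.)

-10

The receptive field on the input at this output position is [3 -4 -7 / -2 5 -2 / -5 3 -8]. Elementwise product with the kernel and sum: 3·1 + -4·-2 + -7·-1 + -2·-1 + 3·-2 + -8·3.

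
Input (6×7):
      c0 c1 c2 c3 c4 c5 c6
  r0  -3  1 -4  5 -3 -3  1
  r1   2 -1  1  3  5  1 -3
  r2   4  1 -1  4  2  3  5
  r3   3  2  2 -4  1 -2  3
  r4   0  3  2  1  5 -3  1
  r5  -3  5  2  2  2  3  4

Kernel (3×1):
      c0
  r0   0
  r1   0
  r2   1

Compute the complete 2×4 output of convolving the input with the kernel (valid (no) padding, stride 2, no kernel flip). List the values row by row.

Output[0,0]: The receptive field on the input at this output position is [-3 / 2 / 4]. Elementwise product with the kernel and sum: 4·1.

4 -1 2 5
0 2 5 1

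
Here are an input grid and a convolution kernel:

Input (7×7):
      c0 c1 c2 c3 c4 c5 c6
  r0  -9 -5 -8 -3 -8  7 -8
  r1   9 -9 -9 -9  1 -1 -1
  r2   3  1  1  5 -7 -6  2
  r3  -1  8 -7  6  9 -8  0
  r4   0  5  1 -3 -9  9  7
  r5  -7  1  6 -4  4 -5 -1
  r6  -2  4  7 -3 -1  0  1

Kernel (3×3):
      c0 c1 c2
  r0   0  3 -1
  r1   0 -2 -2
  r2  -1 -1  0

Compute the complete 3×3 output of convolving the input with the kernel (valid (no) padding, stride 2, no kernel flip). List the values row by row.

Output[0,0]: The receptive field on the input at this output position is [-9 -5 -8 / 9 -9 -9 / 3 1 1]. Elementwise product with the kernel and sum: -5·3 + -8·-1 + -9·-2 + -9·-2 + 3·-1 + 1·-1.

25 9 46
-5 -6 -4
-2 -4 33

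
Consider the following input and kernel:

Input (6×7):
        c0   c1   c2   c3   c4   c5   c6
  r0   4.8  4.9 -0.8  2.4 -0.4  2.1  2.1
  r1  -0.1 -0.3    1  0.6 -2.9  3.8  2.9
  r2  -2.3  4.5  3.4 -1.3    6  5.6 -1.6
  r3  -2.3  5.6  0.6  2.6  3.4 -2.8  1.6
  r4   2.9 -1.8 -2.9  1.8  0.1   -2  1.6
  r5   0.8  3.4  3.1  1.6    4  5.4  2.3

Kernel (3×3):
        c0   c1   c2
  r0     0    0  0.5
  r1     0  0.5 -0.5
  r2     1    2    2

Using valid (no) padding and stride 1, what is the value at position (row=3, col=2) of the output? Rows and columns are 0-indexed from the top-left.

16.85

The receptive field on the input at this output position is [0.6 2.6 3.4 / -2.9 1.8 0.1 / 3.1 1.6 4]. Elementwise product with the kernel and sum: 3.4·0.5 + 1.8·0.5 + 0.1·-0.5 + 3.1·1 + 1.6·2 + 4·2.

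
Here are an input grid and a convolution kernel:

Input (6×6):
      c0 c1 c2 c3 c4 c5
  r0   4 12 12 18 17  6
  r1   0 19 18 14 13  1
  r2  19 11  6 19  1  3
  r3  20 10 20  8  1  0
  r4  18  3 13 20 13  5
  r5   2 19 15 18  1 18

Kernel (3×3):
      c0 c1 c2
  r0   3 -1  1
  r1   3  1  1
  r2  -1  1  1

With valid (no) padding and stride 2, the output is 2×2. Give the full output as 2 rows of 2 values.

47 130
140 89

Output[0,0]: The receptive field on the input at this output position is [4 12 12 / 0 19 18 / 19 11 6]. Elementwise product with the kernel and sum: 4·3 + 12·-1 + 12·1 + 0·3 + 19·1 + 18·1 + 19·-1 + 11·1 + 6·1.
Output[0,1]: The receptive field on the input at this output position is [12 18 17 / 18 14 13 / 6 19 1]. Elementwise product with the kernel and sum: 12·3 + 18·-1 + 17·1 + 18·3 + 14·1 + 13·1 + 6·-1 + 19·1 + 1·1.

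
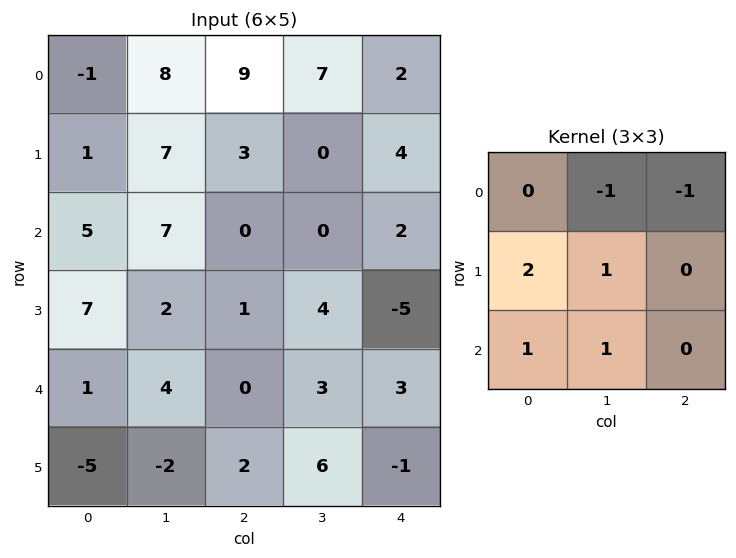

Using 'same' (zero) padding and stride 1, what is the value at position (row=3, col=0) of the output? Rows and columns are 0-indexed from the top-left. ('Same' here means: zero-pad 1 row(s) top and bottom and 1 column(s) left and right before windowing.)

-4

The receptive field on the zero-padded input at this output position is [0 5 7 / 0 7 2 / 0 1 4]. Elementwise product with the kernel and sum: 5·-1 + 7·-1 + 0·2 + 7·1 + 0·1 + 1·1.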